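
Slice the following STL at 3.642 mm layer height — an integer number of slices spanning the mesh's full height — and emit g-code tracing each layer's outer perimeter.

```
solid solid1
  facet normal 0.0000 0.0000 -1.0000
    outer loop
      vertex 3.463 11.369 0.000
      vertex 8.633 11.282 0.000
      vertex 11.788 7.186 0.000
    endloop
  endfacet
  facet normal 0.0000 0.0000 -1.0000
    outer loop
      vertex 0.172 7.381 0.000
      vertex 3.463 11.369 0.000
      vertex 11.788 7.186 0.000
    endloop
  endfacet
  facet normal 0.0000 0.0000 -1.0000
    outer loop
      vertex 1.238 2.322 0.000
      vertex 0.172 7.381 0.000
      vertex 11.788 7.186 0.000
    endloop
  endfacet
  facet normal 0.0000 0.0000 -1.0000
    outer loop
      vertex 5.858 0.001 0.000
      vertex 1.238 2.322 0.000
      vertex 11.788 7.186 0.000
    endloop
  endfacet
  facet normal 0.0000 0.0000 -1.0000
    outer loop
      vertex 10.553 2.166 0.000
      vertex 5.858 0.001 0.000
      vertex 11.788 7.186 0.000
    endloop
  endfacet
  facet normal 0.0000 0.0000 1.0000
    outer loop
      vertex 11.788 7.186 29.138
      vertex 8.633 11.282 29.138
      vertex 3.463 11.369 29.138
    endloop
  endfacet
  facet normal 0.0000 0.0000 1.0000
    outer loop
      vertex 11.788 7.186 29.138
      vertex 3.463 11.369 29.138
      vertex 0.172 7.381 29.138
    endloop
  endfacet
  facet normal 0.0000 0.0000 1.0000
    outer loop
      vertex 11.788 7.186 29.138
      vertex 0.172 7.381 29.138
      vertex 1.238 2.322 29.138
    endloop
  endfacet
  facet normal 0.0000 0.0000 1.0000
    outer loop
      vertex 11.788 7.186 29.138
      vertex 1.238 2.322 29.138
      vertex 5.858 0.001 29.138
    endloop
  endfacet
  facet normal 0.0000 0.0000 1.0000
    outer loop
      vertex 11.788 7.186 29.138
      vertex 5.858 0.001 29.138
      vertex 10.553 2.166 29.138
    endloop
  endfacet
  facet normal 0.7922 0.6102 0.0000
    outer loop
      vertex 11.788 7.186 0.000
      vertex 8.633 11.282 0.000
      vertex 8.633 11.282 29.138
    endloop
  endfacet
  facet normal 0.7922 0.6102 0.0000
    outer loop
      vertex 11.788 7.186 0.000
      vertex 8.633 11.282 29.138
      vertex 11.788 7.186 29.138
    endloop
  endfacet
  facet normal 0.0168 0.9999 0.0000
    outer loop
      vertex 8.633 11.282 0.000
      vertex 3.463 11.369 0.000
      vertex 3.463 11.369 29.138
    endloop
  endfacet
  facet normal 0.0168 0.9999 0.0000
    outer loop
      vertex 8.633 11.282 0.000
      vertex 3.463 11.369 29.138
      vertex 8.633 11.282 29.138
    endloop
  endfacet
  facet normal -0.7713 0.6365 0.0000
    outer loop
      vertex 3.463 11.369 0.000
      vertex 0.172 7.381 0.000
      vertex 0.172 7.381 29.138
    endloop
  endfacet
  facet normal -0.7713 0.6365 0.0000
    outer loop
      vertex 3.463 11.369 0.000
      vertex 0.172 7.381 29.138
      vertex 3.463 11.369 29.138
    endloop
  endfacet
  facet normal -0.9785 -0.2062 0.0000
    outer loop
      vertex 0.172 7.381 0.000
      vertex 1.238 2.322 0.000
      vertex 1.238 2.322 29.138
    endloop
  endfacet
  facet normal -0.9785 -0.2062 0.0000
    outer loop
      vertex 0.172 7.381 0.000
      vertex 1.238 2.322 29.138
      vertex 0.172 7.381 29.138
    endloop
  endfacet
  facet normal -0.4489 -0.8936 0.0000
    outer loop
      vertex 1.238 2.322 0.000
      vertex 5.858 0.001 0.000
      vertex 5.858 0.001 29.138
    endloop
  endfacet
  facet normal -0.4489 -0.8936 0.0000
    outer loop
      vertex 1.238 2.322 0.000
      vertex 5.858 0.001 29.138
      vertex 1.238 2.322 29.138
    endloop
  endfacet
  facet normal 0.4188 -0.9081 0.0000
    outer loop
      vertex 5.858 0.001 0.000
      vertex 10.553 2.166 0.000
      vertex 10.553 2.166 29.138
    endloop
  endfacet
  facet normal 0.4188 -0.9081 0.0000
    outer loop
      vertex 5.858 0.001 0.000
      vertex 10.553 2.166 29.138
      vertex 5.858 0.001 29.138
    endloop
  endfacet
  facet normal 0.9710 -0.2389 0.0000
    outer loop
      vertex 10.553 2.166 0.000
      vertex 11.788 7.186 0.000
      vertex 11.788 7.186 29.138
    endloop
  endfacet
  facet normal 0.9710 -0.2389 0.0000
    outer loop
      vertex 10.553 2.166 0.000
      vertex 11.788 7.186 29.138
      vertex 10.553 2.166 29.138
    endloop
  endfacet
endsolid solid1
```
; perimeter-only toolpath
G21 ; units = mm
G90 ; absolute positioning
G28 ; home
; layer 1
G0 Z3.642
G0 X11.788 Y7.186
G1 X8.633 Y11.282
G1 X3.463 Y11.369
G1 X0.172 Y7.381
G1 X1.238 Y2.322
G1 X5.858 Y0.001
G1 X10.553 Y2.166
G1 X11.788 Y7.186
; layer 2
G0 Z7.285
G0 X11.788 Y7.186
G1 X8.633 Y11.282
G1 X3.463 Y11.369
G1 X0.172 Y7.381
G1 X1.238 Y2.322
G1 X5.858 Y0.001
G1 X10.553 Y2.166
G1 X11.788 Y7.186
; layer 3
G0 Z10.927
G0 X11.788 Y7.186
G1 X8.633 Y11.282
G1 X3.463 Y11.369
G1 X0.172 Y7.381
G1 X1.238 Y2.322
G1 X5.858 Y0.001
G1 X10.553 Y2.166
G1 X11.788 Y7.186
; layer 4
G0 Z14.569
G0 X11.788 Y7.186
G1 X8.633 Y11.282
G1 X3.463 Y11.369
G1 X0.172 Y7.381
G1 X1.238 Y2.322
G1 X5.858 Y0.001
G1 X10.553 Y2.166
G1 X11.788 Y7.186
; layer 5
G0 Z18.211
G0 X11.788 Y7.186
G1 X8.633 Y11.282
G1 X3.463 Y11.369
G1 X0.172 Y7.381
G1 X1.238 Y2.322
G1 X5.858 Y0.001
G1 X10.553 Y2.166
G1 X11.788 Y7.186
; layer 6
G0 Z21.854
G0 X11.788 Y7.186
G1 X8.633 Y11.282
G1 X3.463 Y11.369
G1 X0.172 Y7.381
G1 X1.238 Y2.322
G1 X5.858 Y0.001
G1 X10.553 Y2.166
G1 X11.788 Y7.186
; layer 7
G0 Z25.496
G0 X11.788 Y7.186
G1 X8.633 Y11.282
G1 X3.463 Y11.369
G1 X0.172 Y7.381
G1 X1.238 Y2.322
G1 X5.858 Y0.001
G1 X10.553 Y2.166
G1 X11.788 Y7.186
; layer 8
G0 Z29.138
G0 X11.788 Y7.186
G1 X8.633 Y11.282
G1 X3.463 Y11.369
G1 X0.172 Y7.381
G1 X1.238 Y2.322
G1 X5.858 Y0.001
G1 X10.553 Y2.166
G1 X11.788 Y7.186
M2 ; end

The solid is a regular 7-sided prism (a cylinder approximated with 7 flat sides), circumscribed radius ≈ 5.96 mm, height ≈ 29.1 mm. Slicing at Δz = 3.642 mm — 8 equal slices spanning the solid's height, so layer i sits at z = i·h/8 — gives 8 non-empty perimeters. Each is a 7-segment closed polygon; G0 lifts to the layer z and rapids to the start vertex, then G1 traces the edges.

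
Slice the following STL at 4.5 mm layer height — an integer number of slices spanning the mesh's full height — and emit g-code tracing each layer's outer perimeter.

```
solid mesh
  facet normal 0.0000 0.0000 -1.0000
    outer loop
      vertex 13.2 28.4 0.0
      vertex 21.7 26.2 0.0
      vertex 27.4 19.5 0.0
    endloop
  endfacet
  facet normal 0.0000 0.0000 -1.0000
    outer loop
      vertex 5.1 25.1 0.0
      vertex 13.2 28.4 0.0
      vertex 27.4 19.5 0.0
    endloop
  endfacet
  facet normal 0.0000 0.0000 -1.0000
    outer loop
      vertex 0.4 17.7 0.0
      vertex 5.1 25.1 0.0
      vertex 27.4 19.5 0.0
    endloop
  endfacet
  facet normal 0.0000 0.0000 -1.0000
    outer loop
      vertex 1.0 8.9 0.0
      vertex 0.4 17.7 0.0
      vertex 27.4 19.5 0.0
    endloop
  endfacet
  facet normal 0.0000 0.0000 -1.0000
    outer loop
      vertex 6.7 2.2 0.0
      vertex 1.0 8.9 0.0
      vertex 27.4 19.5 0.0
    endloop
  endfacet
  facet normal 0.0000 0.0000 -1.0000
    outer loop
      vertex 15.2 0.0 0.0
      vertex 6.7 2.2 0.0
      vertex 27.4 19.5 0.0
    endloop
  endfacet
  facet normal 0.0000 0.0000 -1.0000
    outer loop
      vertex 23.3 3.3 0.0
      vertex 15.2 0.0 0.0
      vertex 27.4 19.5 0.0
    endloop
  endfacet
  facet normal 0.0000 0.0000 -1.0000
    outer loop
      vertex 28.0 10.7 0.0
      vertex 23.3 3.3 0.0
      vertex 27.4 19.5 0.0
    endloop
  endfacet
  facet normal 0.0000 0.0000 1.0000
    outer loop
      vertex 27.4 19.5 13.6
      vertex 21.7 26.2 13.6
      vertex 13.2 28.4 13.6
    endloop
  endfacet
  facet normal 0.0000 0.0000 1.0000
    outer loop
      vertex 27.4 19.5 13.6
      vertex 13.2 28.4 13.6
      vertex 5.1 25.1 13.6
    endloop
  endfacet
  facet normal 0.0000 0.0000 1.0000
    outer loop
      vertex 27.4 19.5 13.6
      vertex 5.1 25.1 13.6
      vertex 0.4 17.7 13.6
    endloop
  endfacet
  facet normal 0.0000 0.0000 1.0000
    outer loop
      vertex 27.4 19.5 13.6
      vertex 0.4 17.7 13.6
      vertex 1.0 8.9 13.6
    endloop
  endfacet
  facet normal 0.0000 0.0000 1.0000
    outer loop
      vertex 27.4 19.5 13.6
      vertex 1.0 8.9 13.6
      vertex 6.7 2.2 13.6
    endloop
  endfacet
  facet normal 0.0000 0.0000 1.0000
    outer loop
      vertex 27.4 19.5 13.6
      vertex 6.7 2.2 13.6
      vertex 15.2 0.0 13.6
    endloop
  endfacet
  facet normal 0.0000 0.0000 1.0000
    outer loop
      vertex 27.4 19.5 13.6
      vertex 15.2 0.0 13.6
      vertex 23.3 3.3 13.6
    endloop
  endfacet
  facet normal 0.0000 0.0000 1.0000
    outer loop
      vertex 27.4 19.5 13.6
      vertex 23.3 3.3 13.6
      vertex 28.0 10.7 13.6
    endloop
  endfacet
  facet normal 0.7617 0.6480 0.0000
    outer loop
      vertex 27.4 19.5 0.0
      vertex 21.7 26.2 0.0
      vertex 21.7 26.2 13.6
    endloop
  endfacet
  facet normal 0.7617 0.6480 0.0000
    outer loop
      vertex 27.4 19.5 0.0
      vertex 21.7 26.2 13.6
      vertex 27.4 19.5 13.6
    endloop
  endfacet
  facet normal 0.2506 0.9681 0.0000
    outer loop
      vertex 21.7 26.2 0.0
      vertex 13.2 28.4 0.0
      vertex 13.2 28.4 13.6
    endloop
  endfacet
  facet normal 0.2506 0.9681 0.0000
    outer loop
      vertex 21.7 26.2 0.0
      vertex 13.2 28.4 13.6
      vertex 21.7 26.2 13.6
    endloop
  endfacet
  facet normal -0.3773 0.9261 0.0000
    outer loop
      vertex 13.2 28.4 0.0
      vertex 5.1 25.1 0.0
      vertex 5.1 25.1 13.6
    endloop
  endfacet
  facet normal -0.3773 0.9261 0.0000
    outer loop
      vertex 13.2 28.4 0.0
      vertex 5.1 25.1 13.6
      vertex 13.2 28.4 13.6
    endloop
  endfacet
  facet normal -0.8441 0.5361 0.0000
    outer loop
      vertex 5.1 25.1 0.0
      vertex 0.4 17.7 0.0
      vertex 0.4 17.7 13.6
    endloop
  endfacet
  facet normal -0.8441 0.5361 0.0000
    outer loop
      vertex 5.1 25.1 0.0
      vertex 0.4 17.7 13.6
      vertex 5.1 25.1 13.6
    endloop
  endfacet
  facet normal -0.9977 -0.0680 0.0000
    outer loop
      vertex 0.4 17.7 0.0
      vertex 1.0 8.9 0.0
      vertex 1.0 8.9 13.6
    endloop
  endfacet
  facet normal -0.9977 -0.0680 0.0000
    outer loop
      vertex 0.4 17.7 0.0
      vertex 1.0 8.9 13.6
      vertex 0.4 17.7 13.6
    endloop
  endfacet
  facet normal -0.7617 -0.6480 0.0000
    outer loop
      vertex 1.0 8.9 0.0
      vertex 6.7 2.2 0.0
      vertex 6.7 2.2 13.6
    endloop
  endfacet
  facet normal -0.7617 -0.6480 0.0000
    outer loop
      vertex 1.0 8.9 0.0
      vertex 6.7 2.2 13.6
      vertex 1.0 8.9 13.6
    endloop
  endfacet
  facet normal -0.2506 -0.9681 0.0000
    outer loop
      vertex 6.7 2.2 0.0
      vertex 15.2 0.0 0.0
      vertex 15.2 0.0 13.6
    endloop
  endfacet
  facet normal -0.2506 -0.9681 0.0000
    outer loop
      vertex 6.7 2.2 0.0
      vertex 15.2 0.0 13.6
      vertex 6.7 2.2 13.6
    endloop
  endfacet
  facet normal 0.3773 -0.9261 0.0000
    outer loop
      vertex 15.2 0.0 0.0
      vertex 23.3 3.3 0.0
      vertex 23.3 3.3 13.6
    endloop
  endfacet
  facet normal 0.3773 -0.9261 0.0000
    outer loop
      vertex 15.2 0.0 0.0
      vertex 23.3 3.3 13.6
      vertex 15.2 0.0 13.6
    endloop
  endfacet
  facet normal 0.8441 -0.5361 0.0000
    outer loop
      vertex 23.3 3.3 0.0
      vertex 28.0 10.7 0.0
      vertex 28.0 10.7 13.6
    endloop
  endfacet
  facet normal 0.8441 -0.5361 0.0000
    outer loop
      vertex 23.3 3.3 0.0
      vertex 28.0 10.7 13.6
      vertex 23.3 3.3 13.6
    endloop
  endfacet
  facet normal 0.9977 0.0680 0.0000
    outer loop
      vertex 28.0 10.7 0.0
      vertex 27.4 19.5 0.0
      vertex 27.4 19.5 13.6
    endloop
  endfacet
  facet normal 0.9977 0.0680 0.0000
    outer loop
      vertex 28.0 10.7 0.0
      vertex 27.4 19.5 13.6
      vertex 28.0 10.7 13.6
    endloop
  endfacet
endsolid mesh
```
; perimeter-only toolpath
G21 ; units = mm
G90 ; absolute positioning
G28 ; home
; layer 1
G0 Z4.5
G0 X27.4 Y19.5
G1 X21.7 Y26.2
G1 X13.2 Y28.4
G1 X5.1 Y25.1
G1 X0.4 Y17.7
G1 X1.0 Y8.9
G1 X6.7 Y2.2
G1 X15.2 Y0.0
G1 X23.3 Y3.3
G1 X28.0 Y10.7
G1 X27.4 Y19.5
; layer 2
G0 Z9.1
G0 X27.4 Y19.5
G1 X21.7 Y26.2
G1 X13.2 Y28.4
G1 X5.1 Y25.1
G1 X0.4 Y17.7
G1 X1.0 Y8.9
G1 X6.7 Y2.2
G1 X15.2 Y0.0
G1 X23.3 Y3.3
G1 X28.0 Y10.7
G1 X27.4 Y19.5
; layer 3
G0 Z13.6
G0 X27.4 Y19.5
G1 X21.7 Y26.2
G1 X13.2 Y28.4
G1 X5.1 Y25.1
G1 X0.4 Y17.7
G1 X1.0 Y8.9
G1 X6.7 Y2.2
G1 X15.2 Y0.0
G1 X23.3 Y3.3
G1 X28.0 Y10.7
G1 X27.4 Y19.5
M2 ; end

The solid is a regular 10-sided prism (a cylinder approximated with 10 flat sides), circumscribed radius ≈ 14.2 mm, height ≈ 13.6 mm. Slicing at Δz = 4.5 mm — 3 equal slices spanning the solid's height, so layer i sits at z = i·h/3 — gives 3 non-empty perimeters. Each is a 10-segment closed polygon; G0 lifts to the layer z and rapids to the start vertex, then G1 traces the edges.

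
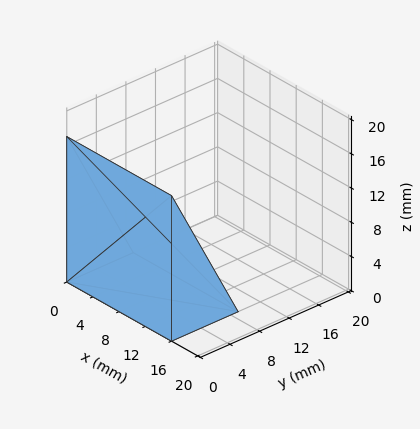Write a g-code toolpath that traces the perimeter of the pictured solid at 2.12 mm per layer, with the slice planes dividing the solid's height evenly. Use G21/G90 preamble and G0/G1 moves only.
Reading the render: the shape is a wedge (ramp): 16 × 9 mm base, rising to 17 mm along the y=0 edge and sloping linearly to z=0 at y=9 (dimensions read to the nearest mm from the axis ticks). For the g-code, the solid's height is divided into equal slices at the stated Δz and each level perimeter traced with G1 moves after a G0 lift.

; perimeter-only toolpath
G21 ; units = mm
G90 ; absolute positioning
G28 ; home
; layer 1
G0 Z2.12
G0 X0.00 Y0.00
G1 X16.00 Y0.00
G1 X16.00 Y7.88
G1 X0.00 Y7.88
G1 X0.00 Y0.00
; layer 2
G0 Z4.25
G0 X0.00 Y0.00
G1 X16.00 Y0.00
G1 X16.00 Y6.75
G1 X0.00 Y6.75
G1 X0.00 Y0.00
; layer 3
G0 Z6.38
G0 X0.00 Y0.00
G1 X16.00 Y0.00
G1 X16.00 Y5.62
G1 X0.00 Y5.62
G1 X0.00 Y0.00
; layer 4
G0 Z8.50
G0 X0.00 Y0.00
G1 X16.00 Y0.00
G1 X16.00 Y4.50
G1 X0.00 Y4.50
G1 X0.00 Y0.00
; layer 5
G0 Z10.62
G0 X0.00 Y0.00
G1 X16.00 Y0.00
G1 X16.00 Y3.38
G1 X0.00 Y3.38
G1 X0.00 Y0.00
; layer 6
G0 Z12.75
G0 X0.00 Y0.00
G1 X16.00 Y0.00
G1 X16.00 Y2.25
G1 X0.00 Y2.25
G1 X0.00 Y0.00
; layer 7
G0 Z14.88
G0 X0.00 Y0.00
G1 X16.00 Y0.00
G1 X16.00 Y1.12
G1 X0.00 Y1.12
G1 X0.00 Y0.00
M2 ; end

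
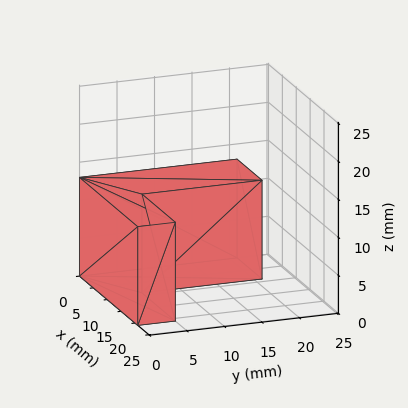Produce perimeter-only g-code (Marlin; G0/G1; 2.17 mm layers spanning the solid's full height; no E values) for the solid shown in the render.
Reading the render: the shape is an L-shaped prism: outer 21 × 21 mm, arm thicknesses ≈ 5 mm (horizontal) and 9 mm (vertical), extruded 13 mm in z (dimensions read to the nearest mm from the axis ticks). For the g-code, the solid's height is divided into equal slices at the stated Δz and each level perimeter traced with G1 moves after a G0 lift.

; perimeter-only toolpath
G21 ; units = mm
G90 ; absolute positioning
G28 ; home
; layer 1
G0 Z2.17
G0 X0.00 Y0.00
G1 X21.00 Y0.00
G1 X21.00 Y5.00
G1 X9.00 Y5.00
G1 X9.00 Y21.00
G1 X0.00 Y21.00
G1 X0.00 Y0.00
; layer 2
G0 Z4.33
G0 X0.00 Y0.00
G1 X21.00 Y0.00
G1 X21.00 Y5.00
G1 X9.00 Y5.00
G1 X9.00 Y21.00
G1 X0.00 Y21.00
G1 X0.00 Y0.00
; layer 3
G0 Z6.50
G0 X0.00 Y0.00
G1 X21.00 Y0.00
G1 X21.00 Y5.00
G1 X9.00 Y5.00
G1 X9.00 Y21.00
G1 X0.00 Y21.00
G1 X0.00 Y0.00
; layer 4
G0 Z8.67
G0 X0.00 Y0.00
G1 X21.00 Y0.00
G1 X21.00 Y5.00
G1 X9.00 Y5.00
G1 X9.00 Y21.00
G1 X0.00 Y21.00
G1 X0.00 Y0.00
; layer 5
G0 Z10.83
G0 X0.00 Y0.00
G1 X21.00 Y0.00
G1 X21.00 Y5.00
G1 X9.00 Y5.00
G1 X9.00 Y21.00
G1 X0.00 Y21.00
G1 X0.00 Y0.00
; layer 6
G0 Z13.00
G0 X0.00 Y0.00
G1 X21.00 Y0.00
G1 X21.00 Y5.00
G1 X9.00 Y5.00
G1 X9.00 Y21.00
G1 X0.00 Y21.00
G1 X0.00 Y0.00
M2 ; end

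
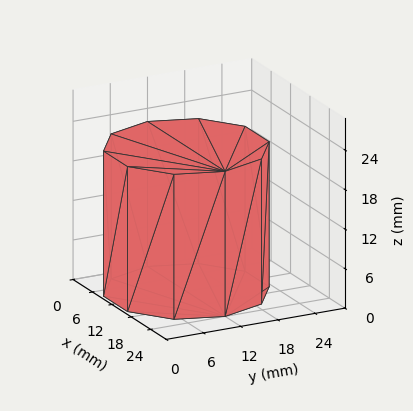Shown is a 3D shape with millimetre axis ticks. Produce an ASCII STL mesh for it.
Reading the render: the shape is a regular 10-sided prism (a cylinder approximated with 10 flat sides), circumscribed radius ≈ 12 mm, height ≈ 22 mm (dimensions read to the nearest mm from the axis ticks). For the STL, each face is triangulated and given an outward normal.

solid part
  facet normal 0.0000 0.0000 -1.0000
    outer loop
      vertex 15.708 23.413 0.000
      vertex 21.708 19.053 0.000
      vertex 24.000 12.000 0.000
    endloop
  endfacet
  facet normal 0.0000 0.0000 -1.0000
    outer loop
      vertex 8.292 23.413 0.000
      vertex 15.708 23.413 0.000
      vertex 24.000 12.000 0.000
    endloop
  endfacet
  facet normal 0.0000 0.0000 -1.0000
    outer loop
      vertex 2.292 19.053 0.000
      vertex 8.292 23.413 0.000
      vertex 24.000 12.000 0.000
    endloop
  endfacet
  facet normal 0.0000 0.0000 -1.0000
    outer loop
      vertex 0.000 12.000 0.000
      vertex 2.292 19.053 0.000
      vertex 24.000 12.000 0.000
    endloop
  endfacet
  facet normal 0.0000 0.0000 -1.0000
    outer loop
      vertex 2.292 4.947 0.000
      vertex 0.000 12.000 0.000
      vertex 24.000 12.000 0.000
    endloop
  endfacet
  facet normal 0.0000 0.0000 -1.0000
    outer loop
      vertex 8.292 0.587 0.000
      vertex 2.292 4.947 0.000
      vertex 24.000 12.000 0.000
    endloop
  endfacet
  facet normal 0.0000 0.0000 -1.0000
    outer loop
      vertex 15.708 0.587 0.000
      vertex 8.292 0.587 0.000
      vertex 24.000 12.000 0.000
    endloop
  endfacet
  facet normal 0.0000 0.0000 -1.0000
    outer loop
      vertex 21.708 4.947 0.000
      vertex 15.708 0.587 0.000
      vertex 24.000 12.000 0.000
    endloop
  endfacet
  facet normal 0.0000 0.0000 1.0000
    outer loop
      vertex 24.000 12.000 22.000
      vertex 21.708 19.053 22.000
      vertex 15.708 23.413 22.000
    endloop
  endfacet
  facet normal 0.0000 0.0000 1.0000
    outer loop
      vertex 24.000 12.000 22.000
      vertex 15.708 23.413 22.000
      vertex 8.292 23.413 22.000
    endloop
  endfacet
  facet normal 0.0000 0.0000 1.0000
    outer loop
      vertex 24.000 12.000 22.000
      vertex 8.292 23.413 22.000
      vertex 2.292 19.053 22.000
    endloop
  endfacet
  facet normal 0.0000 0.0000 1.0000
    outer loop
      vertex 24.000 12.000 22.000
      vertex 2.292 19.053 22.000
      vertex 0.000 12.000 22.000
    endloop
  endfacet
  facet normal 0.0000 0.0000 1.0000
    outer loop
      vertex 24.000 12.000 22.000
      vertex 0.000 12.000 22.000
      vertex 2.292 4.947 22.000
    endloop
  endfacet
  facet normal 0.0000 0.0000 1.0000
    outer loop
      vertex 24.000 12.000 22.000
      vertex 2.292 4.947 22.000
      vertex 8.292 0.587 22.000
    endloop
  endfacet
  facet normal 0.0000 0.0000 1.0000
    outer loop
      vertex 24.000 12.000 22.000
      vertex 8.292 0.587 22.000
      vertex 15.708 0.587 22.000
    endloop
  endfacet
  facet normal 0.0000 0.0000 1.0000
    outer loop
      vertex 24.000 12.000 22.000
      vertex 15.708 0.587 22.000
      vertex 21.708 4.947 22.000
    endloop
  endfacet
  facet normal 0.9510 0.3091 0.0000
    outer loop
      vertex 24.000 12.000 0.000
      vertex 21.708 19.053 0.000
      vertex 21.708 19.053 22.000
    endloop
  endfacet
  facet normal 0.9510 0.3091 0.0000
    outer loop
      vertex 24.000 12.000 0.000
      vertex 21.708 19.053 22.000
      vertex 24.000 12.000 22.000
    endloop
  endfacet
  facet normal 0.5879 0.8090 0.0000
    outer loop
      vertex 21.708 19.053 0.000
      vertex 15.708 23.413 0.000
      vertex 15.708 23.413 22.000
    endloop
  endfacet
  facet normal 0.5879 0.8090 0.0000
    outer loop
      vertex 21.708 19.053 0.000
      vertex 15.708 23.413 22.000
      vertex 21.708 19.053 22.000
    endloop
  endfacet
  facet normal 0.0000 1.0000 0.0000
    outer loop
      vertex 15.708 23.413 0.000
      vertex 8.292 23.413 0.000
      vertex 8.292 23.413 22.000
    endloop
  endfacet
  facet normal 0.0000 1.0000 0.0000
    outer loop
      vertex 15.708 23.413 0.000
      vertex 8.292 23.413 22.000
      vertex 15.708 23.413 22.000
    endloop
  endfacet
  facet normal -0.5879 0.8090 0.0000
    outer loop
      vertex 8.292 23.413 0.000
      vertex 2.292 19.053 0.000
      vertex 2.292 19.053 22.000
    endloop
  endfacet
  facet normal -0.5879 0.8090 0.0000
    outer loop
      vertex 8.292 23.413 0.000
      vertex 2.292 19.053 22.000
      vertex 8.292 23.413 22.000
    endloop
  endfacet
  facet normal -0.9510 0.3091 0.0000
    outer loop
      vertex 2.292 19.053 0.000
      vertex 0.000 12.000 0.000
      vertex 0.000 12.000 22.000
    endloop
  endfacet
  facet normal -0.9510 0.3091 0.0000
    outer loop
      vertex 2.292 19.053 0.000
      vertex 0.000 12.000 22.000
      vertex 2.292 19.053 22.000
    endloop
  endfacet
  facet normal -0.9510 -0.3091 0.0000
    outer loop
      vertex 0.000 12.000 0.000
      vertex 2.292 4.947 0.000
      vertex 2.292 4.947 22.000
    endloop
  endfacet
  facet normal -0.9510 -0.3091 0.0000
    outer loop
      vertex 0.000 12.000 0.000
      vertex 2.292 4.947 22.000
      vertex 0.000 12.000 22.000
    endloop
  endfacet
  facet normal -0.5879 -0.8090 0.0000
    outer loop
      vertex 2.292 4.947 0.000
      vertex 8.292 0.587 0.000
      vertex 8.292 0.587 22.000
    endloop
  endfacet
  facet normal -0.5879 -0.8090 0.0000
    outer loop
      vertex 2.292 4.947 0.000
      vertex 8.292 0.587 22.000
      vertex 2.292 4.947 22.000
    endloop
  endfacet
  facet normal 0.0000 -1.0000 0.0000
    outer loop
      vertex 8.292 0.587 0.000
      vertex 15.708 0.587 0.000
      vertex 15.708 0.587 22.000
    endloop
  endfacet
  facet normal 0.0000 -1.0000 0.0000
    outer loop
      vertex 8.292 0.587 0.000
      vertex 15.708 0.587 22.000
      vertex 8.292 0.587 22.000
    endloop
  endfacet
  facet normal 0.5879 -0.8090 0.0000
    outer loop
      vertex 15.708 0.587 0.000
      vertex 21.708 4.947 0.000
      vertex 21.708 4.947 22.000
    endloop
  endfacet
  facet normal 0.5879 -0.8090 0.0000
    outer loop
      vertex 15.708 0.587 0.000
      vertex 21.708 4.947 22.000
      vertex 15.708 0.587 22.000
    endloop
  endfacet
  facet normal 0.9510 -0.3091 0.0000
    outer loop
      vertex 21.708 4.947 0.000
      vertex 24.000 12.000 0.000
      vertex 24.000 12.000 22.000
    endloop
  endfacet
  facet normal 0.9510 -0.3091 0.0000
    outer loop
      vertex 21.708 4.947 0.000
      vertex 24.000 12.000 22.000
      vertex 21.708 4.947 22.000
    endloop
  endfacet
endsolid part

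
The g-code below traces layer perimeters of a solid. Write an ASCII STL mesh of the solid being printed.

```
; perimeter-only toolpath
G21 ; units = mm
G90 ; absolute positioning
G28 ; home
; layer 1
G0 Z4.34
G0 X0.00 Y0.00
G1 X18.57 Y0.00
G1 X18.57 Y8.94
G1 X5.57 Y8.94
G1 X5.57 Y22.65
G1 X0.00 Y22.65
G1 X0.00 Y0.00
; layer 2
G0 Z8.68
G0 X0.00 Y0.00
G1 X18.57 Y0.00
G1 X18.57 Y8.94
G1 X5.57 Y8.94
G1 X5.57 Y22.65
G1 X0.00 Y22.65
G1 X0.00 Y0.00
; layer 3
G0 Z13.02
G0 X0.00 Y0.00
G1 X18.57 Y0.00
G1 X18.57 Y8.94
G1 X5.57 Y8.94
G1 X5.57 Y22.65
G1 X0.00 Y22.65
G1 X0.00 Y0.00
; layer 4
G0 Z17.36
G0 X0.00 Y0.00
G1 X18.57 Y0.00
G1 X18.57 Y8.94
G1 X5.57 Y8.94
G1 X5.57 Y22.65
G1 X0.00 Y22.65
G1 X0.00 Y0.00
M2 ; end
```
solid part
  facet normal 0.0000 0.0000 -1.0000
    outer loop
      vertex 18.57 8.94 0.00
      vertex 18.57 0.00 0.00
      vertex 0.00 0.00 0.00
    endloop
  endfacet
  facet normal 0.0000 0.0000 -1.0000
    outer loop
      vertex 5.57 8.94 0.00
      vertex 18.57 8.94 0.00
      vertex 0.00 0.00 0.00
    endloop
  endfacet
  facet normal 0.0000 0.0000 -1.0000
    outer loop
      vertex 5.57 22.65 0.00
      vertex 5.57 8.94 0.00
      vertex 0.00 0.00 0.00
    endloop
  endfacet
  facet normal 0.0000 0.0000 -1.0000
    outer loop
      vertex 0.00 22.65 0.00
      vertex 5.57 22.65 0.00
      vertex 0.00 0.00 0.00
    endloop
  endfacet
  facet normal 0.0000 0.0000 1.0000
    outer loop
      vertex 0.00 0.00 17.36
      vertex 18.57 0.00 17.36
      vertex 18.57 8.94 17.36
    endloop
  endfacet
  facet normal 0.0000 0.0000 1.0000
    outer loop
      vertex 0.00 0.00 17.36
      vertex 18.57 8.94 17.36
      vertex 5.57 8.94 17.36
    endloop
  endfacet
  facet normal 0.0000 0.0000 1.0000
    outer loop
      vertex 0.00 0.00 17.36
      vertex 5.57 8.94 17.36
      vertex 5.57 22.65 17.36
    endloop
  endfacet
  facet normal 0.0000 0.0000 1.0000
    outer loop
      vertex 0.00 0.00 17.36
      vertex 5.57 22.65 17.36
      vertex 0.00 22.65 17.36
    endloop
  endfacet
  facet normal 0.0000 -1.0000 0.0000
    outer loop
      vertex 0.00 0.00 0.00
      vertex 18.57 0.00 0.00
      vertex 18.57 0.00 17.36
    endloop
  endfacet
  facet normal 0.0000 -1.0000 0.0000
    outer loop
      vertex 0.00 0.00 0.00
      vertex 18.57 0.00 17.36
      vertex 0.00 0.00 17.36
    endloop
  endfacet
  facet normal 1.0000 0.0000 0.0000
    outer loop
      vertex 18.57 0.00 0.00
      vertex 18.57 8.94 0.00
      vertex 18.57 8.94 17.36
    endloop
  endfacet
  facet normal 1.0000 0.0000 0.0000
    outer loop
      vertex 18.57 0.00 0.00
      vertex 18.57 8.94 17.36
      vertex 18.57 0.00 17.36
    endloop
  endfacet
  facet normal 0.0000 1.0000 0.0000
    outer loop
      vertex 18.57 8.94 0.00
      vertex 5.57 8.94 0.00
      vertex 5.57 8.94 17.36
    endloop
  endfacet
  facet normal 0.0000 1.0000 0.0000
    outer loop
      vertex 18.57 8.94 0.00
      vertex 5.57 8.94 17.36
      vertex 18.57 8.94 17.36
    endloop
  endfacet
  facet normal 1.0000 0.0000 0.0000
    outer loop
      vertex 5.57 8.94 0.00
      vertex 5.57 22.65 0.00
      vertex 5.57 22.65 17.36
    endloop
  endfacet
  facet normal 1.0000 0.0000 0.0000
    outer loop
      vertex 5.57 8.94 0.00
      vertex 5.57 22.65 17.36
      vertex 5.57 8.94 17.36
    endloop
  endfacet
  facet normal 0.0000 1.0000 0.0000
    outer loop
      vertex 5.57 22.65 0.00
      vertex 0.00 22.65 0.00
      vertex 0.00 22.65 17.36
    endloop
  endfacet
  facet normal 0.0000 1.0000 0.0000
    outer loop
      vertex 5.57 22.65 0.00
      vertex 0.00 22.65 17.36
      vertex 5.57 22.65 17.36
    endloop
  endfacet
  facet normal -1.0000 0.0000 0.0000
    outer loop
      vertex 0.00 22.65 0.00
      vertex 0.00 0.00 0.00
      vertex 0.00 0.00 17.36
    endloop
  endfacet
  facet normal -1.0000 0.0000 0.0000
    outer loop
      vertex 0.00 22.65 0.00
      vertex 0.00 0.00 17.36
      vertex 0.00 22.65 17.36
    endloop
  endfacet
endsolid part

The G0 Z moves step by Δz≈4.34 mm. Every layer's G1 loop is the same polygon, so the solid is a straight extrusion of it from z=0 to z≈17.4. Closing with flat bottom and top caps and triangulating gives 20 facets — an L-shaped prism: outer 18.6 × 22.6 mm, arm thicknesses ≈ 8.94 mm (horizontal) and 5.57 mm (vertical), extruded 17.4 mm in z.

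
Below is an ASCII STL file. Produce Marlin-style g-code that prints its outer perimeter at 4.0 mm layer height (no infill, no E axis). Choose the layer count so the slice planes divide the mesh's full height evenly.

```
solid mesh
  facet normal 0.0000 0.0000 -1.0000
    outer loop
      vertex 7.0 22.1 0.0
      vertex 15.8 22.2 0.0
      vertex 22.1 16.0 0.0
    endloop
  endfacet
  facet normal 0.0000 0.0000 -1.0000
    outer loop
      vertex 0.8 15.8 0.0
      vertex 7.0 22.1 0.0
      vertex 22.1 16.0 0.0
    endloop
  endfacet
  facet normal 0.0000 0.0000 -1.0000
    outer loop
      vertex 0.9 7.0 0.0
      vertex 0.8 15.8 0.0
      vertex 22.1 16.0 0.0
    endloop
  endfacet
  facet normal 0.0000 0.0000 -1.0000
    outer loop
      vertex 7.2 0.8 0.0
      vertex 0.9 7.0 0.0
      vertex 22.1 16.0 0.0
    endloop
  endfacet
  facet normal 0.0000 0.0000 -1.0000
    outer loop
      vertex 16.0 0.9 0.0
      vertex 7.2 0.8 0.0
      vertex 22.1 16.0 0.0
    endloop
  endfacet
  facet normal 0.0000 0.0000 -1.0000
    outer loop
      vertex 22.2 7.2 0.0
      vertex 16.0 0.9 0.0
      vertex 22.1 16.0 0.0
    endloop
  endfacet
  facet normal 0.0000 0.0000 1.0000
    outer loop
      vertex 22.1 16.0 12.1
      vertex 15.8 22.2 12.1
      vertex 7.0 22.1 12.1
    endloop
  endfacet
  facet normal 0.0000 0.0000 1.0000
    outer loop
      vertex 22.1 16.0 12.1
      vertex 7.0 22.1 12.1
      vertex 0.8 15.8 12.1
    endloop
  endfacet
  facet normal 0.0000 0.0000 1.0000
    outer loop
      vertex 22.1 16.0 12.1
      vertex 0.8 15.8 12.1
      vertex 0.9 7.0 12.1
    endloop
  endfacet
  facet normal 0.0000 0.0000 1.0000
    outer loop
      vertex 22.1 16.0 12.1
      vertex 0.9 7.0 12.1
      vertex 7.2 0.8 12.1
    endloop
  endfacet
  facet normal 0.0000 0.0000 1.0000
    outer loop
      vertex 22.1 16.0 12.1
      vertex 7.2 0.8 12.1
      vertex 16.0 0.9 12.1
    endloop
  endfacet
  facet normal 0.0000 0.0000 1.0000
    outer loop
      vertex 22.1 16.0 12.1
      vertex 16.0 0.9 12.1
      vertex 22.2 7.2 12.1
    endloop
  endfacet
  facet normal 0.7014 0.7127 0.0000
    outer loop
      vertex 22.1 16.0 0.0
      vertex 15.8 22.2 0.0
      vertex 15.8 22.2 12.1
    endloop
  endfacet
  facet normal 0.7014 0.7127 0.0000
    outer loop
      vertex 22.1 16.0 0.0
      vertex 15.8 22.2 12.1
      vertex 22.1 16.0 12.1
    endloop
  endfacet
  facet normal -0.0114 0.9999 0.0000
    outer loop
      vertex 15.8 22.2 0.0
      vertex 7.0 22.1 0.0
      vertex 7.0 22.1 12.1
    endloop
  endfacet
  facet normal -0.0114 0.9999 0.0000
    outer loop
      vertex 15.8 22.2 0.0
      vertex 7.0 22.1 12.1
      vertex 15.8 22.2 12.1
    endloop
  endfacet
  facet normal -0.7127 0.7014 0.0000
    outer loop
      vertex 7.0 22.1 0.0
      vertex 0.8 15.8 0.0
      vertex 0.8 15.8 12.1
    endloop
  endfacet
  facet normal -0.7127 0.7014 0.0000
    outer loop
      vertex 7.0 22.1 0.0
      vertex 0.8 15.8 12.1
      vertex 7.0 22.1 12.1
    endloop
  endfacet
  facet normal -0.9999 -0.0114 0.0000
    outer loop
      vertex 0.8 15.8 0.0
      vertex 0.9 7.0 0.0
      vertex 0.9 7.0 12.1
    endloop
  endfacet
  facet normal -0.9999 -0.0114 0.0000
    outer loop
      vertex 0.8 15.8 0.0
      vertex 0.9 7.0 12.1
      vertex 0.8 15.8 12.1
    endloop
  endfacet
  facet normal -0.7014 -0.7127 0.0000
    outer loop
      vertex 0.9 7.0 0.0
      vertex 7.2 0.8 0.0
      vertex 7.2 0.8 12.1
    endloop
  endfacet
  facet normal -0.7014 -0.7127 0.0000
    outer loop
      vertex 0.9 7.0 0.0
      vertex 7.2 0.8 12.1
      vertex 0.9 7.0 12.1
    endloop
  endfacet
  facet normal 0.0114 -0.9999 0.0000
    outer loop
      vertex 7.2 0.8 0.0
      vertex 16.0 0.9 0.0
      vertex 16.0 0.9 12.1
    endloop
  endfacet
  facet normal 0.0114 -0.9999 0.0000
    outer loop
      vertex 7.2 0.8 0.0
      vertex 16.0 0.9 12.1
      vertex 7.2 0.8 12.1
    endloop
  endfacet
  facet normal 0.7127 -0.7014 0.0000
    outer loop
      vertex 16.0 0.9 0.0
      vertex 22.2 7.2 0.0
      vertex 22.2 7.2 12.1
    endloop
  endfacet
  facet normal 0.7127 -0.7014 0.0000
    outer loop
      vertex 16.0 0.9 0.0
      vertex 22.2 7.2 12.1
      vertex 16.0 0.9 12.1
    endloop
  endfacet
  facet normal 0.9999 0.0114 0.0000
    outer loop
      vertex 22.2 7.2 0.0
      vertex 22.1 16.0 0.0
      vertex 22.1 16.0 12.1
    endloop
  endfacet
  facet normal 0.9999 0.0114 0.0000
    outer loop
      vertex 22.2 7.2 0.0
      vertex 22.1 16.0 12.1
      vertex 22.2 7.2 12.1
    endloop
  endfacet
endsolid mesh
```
; perimeter-only toolpath
G21 ; units = mm
G90 ; absolute positioning
G28 ; home
; layer 1
G0 Z4.0
G0 X22.1 Y16.0
G1 X15.8 Y22.2
G1 X7.0 Y22.1
G1 X0.8 Y15.8
G1 X0.9 Y7.0
G1 X7.2 Y0.8
G1 X16.0 Y0.9
G1 X22.2 Y7.2
G1 X22.1 Y16.0
; layer 2
G0 Z8.1
G0 X22.1 Y16.0
G1 X15.8 Y22.2
G1 X7.0 Y22.1
G1 X0.8 Y15.8
G1 X0.9 Y7.0
G1 X7.2 Y0.8
G1 X16.0 Y0.9
G1 X22.2 Y7.2
G1 X22.1 Y16.0
; layer 3
G0 Z12.1
G0 X22.1 Y16.0
G1 X15.8 Y22.2
G1 X7.0 Y22.1
G1 X0.8 Y15.8
G1 X0.9 Y7.0
G1 X7.2 Y0.8
G1 X16.0 Y0.9
G1 X22.2 Y7.2
G1 X22.1 Y16.0
M2 ; end

The solid is a regular 8-sided prism (a cylinder approximated with 8 flat sides), circumscribed radius ≈ 11.5 mm, height ≈ 12.1 mm. Slicing at Δz = 4.0 mm — 3 equal slices spanning the solid's height, so layer i sits at z = i·h/3 — gives 3 non-empty perimeters. Each is a 8-segment closed polygon; G0 lifts to the layer z and rapids to the start vertex, then G1 traces the edges.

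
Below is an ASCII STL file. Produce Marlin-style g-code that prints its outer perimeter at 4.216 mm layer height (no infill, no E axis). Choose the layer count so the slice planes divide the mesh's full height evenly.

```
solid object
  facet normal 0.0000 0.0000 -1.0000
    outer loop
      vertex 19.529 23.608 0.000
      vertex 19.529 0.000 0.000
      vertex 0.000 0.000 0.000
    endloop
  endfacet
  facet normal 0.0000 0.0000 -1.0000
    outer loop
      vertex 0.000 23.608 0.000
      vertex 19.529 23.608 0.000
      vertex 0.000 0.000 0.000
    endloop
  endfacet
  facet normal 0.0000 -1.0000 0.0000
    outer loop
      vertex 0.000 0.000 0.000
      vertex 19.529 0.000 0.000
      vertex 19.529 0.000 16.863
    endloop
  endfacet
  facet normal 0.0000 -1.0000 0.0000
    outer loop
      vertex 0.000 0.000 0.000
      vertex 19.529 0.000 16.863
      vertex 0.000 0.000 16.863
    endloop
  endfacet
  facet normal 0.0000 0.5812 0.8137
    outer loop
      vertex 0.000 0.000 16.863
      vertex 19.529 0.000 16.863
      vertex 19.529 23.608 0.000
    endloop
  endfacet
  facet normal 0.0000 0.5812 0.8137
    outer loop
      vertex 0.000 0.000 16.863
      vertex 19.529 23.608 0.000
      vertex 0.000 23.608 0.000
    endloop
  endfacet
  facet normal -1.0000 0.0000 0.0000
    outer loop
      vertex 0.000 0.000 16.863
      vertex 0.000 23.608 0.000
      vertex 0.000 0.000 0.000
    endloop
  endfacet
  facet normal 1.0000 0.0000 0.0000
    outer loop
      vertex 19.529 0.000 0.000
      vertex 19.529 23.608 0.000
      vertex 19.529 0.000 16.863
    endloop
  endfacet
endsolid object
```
; perimeter-only toolpath
G21 ; units = mm
G90 ; absolute positioning
G28 ; home
; layer 1
G0 Z4.216
G0 X0.000 Y0.000
G1 X19.529 Y0.000
G1 X19.529 Y17.706
G1 X0.000 Y17.706
G1 X0.000 Y0.000
; layer 2
G0 Z8.431
G0 X0.000 Y0.000
G1 X19.529 Y0.000
G1 X19.529 Y11.804
G1 X0.000 Y11.804
G1 X0.000 Y0.000
; layer 3
G0 Z12.647
G0 X0.000 Y0.000
G1 X19.529 Y0.000
G1 X19.529 Y5.902
G1 X0.000 Y5.902
G1 X0.000 Y0.000
M2 ; end

The solid is a wedge (ramp): 19.5 × 23.6 mm base, rising to 16.9 mm along the y=0 edge and sloping linearly to z=0 at y=23.6. Slicing at Δz = 4.216 mm — 4 equal slices spanning the solid's height, so layer i sits at z = i·h/4 — gives 3 non-empty perimeters. Each is a 4-segment closed polygon; G0 lifts to the layer z and rapids to the start vertex, then G1 traces the edges. The cross-section shrinks linearly with z (the slice at the apex is degenerate and omitted).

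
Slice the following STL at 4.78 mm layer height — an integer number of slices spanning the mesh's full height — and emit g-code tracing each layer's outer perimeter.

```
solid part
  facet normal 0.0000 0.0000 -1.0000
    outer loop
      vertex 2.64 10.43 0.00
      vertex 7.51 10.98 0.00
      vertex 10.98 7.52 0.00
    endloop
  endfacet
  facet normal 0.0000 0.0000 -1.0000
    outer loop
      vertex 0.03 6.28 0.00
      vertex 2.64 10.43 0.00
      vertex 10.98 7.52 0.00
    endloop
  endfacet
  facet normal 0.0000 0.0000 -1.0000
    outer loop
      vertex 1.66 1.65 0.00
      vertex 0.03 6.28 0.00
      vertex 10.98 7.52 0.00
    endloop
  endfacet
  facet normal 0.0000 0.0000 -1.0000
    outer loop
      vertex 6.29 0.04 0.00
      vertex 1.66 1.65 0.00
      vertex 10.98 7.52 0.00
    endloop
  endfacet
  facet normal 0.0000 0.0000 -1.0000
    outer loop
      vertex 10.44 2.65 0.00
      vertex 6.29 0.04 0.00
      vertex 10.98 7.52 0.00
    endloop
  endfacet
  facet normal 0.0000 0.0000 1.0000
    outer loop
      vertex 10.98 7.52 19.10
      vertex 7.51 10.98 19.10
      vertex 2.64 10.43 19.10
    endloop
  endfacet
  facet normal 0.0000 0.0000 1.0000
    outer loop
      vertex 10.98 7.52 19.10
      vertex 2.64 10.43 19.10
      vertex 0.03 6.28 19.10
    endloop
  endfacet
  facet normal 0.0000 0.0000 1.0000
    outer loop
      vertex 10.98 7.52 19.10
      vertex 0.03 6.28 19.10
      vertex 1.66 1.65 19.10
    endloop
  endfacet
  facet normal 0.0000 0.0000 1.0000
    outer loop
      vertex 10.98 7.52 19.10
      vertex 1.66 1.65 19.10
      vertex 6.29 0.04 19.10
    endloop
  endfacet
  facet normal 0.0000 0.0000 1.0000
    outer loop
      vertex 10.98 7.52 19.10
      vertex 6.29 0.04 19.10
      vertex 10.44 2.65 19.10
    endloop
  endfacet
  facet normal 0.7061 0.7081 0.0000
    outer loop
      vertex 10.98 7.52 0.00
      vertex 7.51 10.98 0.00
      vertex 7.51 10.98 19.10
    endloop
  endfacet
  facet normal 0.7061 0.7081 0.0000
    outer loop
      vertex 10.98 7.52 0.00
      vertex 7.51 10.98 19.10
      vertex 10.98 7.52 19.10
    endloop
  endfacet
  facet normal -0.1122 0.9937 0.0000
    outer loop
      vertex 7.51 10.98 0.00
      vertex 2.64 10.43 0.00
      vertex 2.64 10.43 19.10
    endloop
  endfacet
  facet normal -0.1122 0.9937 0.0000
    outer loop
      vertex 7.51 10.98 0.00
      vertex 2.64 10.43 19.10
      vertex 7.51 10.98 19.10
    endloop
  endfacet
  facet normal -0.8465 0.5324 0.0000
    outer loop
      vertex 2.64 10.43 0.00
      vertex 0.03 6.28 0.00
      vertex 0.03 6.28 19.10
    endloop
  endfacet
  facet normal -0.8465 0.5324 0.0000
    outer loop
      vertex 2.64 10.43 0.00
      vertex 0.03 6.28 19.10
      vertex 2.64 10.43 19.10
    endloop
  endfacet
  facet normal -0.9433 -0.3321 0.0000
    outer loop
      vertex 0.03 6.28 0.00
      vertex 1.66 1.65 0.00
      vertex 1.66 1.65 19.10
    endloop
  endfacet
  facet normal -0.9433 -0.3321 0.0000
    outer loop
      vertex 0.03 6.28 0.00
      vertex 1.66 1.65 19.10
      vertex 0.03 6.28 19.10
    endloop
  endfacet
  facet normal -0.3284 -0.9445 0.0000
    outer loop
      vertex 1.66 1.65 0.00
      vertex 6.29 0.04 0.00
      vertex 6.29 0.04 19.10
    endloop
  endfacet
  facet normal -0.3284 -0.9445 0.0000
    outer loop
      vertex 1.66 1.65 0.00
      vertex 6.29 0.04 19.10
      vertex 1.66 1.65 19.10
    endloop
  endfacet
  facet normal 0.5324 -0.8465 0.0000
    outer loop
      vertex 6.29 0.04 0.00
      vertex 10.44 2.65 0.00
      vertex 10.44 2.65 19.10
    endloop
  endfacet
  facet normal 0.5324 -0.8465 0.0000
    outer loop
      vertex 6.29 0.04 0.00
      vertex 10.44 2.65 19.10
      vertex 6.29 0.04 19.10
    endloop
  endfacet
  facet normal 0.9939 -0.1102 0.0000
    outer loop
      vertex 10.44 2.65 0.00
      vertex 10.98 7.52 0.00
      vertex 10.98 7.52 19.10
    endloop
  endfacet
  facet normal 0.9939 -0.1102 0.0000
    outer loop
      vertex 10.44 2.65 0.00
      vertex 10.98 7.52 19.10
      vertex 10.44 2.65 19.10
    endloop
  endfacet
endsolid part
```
; perimeter-only toolpath
G21 ; units = mm
G90 ; absolute positioning
G28 ; home
; layer 1
G0 Z4.78
G0 X10.98 Y7.52
G1 X7.51 Y10.98
G1 X2.64 Y10.43
G1 X0.03 Y6.28
G1 X1.66 Y1.65
G1 X6.29 Y0.04
G1 X10.44 Y2.65
G1 X10.98 Y7.52
; layer 2
G0 Z9.55
G0 X10.98 Y7.52
G1 X7.51 Y10.98
G1 X2.64 Y10.43
G1 X0.03 Y6.28
G1 X1.66 Y1.65
G1 X6.29 Y0.04
G1 X10.44 Y2.65
G1 X10.98 Y7.52
; layer 3
G0 Z14.33
G0 X10.98 Y7.52
G1 X7.51 Y10.98
G1 X2.64 Y10.43
G1 X0.03 Y6.28
G1 X1.66 Y1.65
G1 X6.29 Y0.04
G1 X10.44 Y2.65
G1 X10.98 Y7.52
; layer 4
G0 Z19.10
G0 X10.98 Y7.52
G1 X7.51 Y10.98
G1 X2.64 Y10.43
G1 X0.03 Y6.28
G1 X1.66 Y1.65
G1 X6.29 Y0.04
G1 X10.44 Y2.65
G1 X10.98 Y7.52
M2 ; end

The solid is a regular 7-sided prism (a cylinder approximated with 7 flat sides), circumscribed radius ≈ 5.65 mm, height ≈ 19.1 mm. Slicing at Δz = 4.78 mm — 4 equal slices spanning the solid's height, so layer i sits at z = i·h/4 — gives 4 non-empty perimeters. Each is a 7-segment closed polygon; G0 lifts to the layer z and rapids to the start vertex, then G1 traces the edges.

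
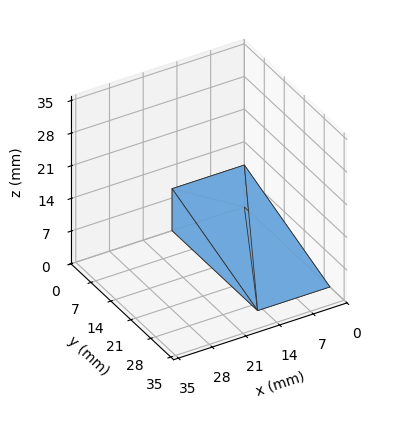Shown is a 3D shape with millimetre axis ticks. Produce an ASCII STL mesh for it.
Reading the render: the shape is a wedge (ramp): 15 × 30 mm base, rising to 9 mm along the y=0 edge and sloping linearly to z=0 at y=30 (dimensions read to the nearest mm from the axis ticks). For the STL, each face is triangulated and given an outward normal.

solid part
  facet normal 0.0000 0.0000 -1.0000
    outer loop
      vertex 15.000 30.000 0.000
      vertex 15.000 0.000 0.000
      vertex 0.000 0.000 0.000
    endloop
  endfacet
  facet normal 0.0000 0.0000 -1.0000
    outer loop
      vertex 0.000 30.000 0.000
      vertex 15.000 30.000 0.000
      vertex 0.000 0.000 0.000
    endloop
  endfacet
  facet normal 0.0000 -1.0000 0.0000
    outer loop
      vertex 0.000 0.000 0.000
      vertex 15.000 0.000 0.000
      vertex 15.000 0.000 9.000
    endloop
  endfacet
  facet normal 0.0000 -1.0000 0.0000
    outer loop
      vertex 0.000 0.000 0.000
      vertex 15.000 0.000 9.000
      vertex 0.000 0.000 9.000
    endloop
  endfacet
  facet normal 0.0000 0.2873 0.9578
    outer loop
      vertex 0.000 0.000 9.000
      vertex 15.000 0.000 9.000
      vertex 15.000 30.000 0.000
    endloop
  endfacet
  facet normal 0.0000 0.2873 0.9578
    outer loop
      vertex 0.000 0.000 9.000
      vertex 15.000 30.000 0.000
      vertex 0.000 30.000 0.000
    endloop
  endfacet
  facet normal -1.0000 0.0000 0.0000
    outer loop
      vertex 0.000 0.000 9.000
      vertex 0.000 30.000 0.000
      vertex 0.000 0.000 0.000
    endloop
  endfacet
  facet normal 1.0000 0.0000 0.0000
    outer loop
      vertex 15.000 0.000 0.000
      vertex 15.000 30.000 0.000
      vertex 15.000 0.000 9.000
    endloop
  endfacet
endsolid part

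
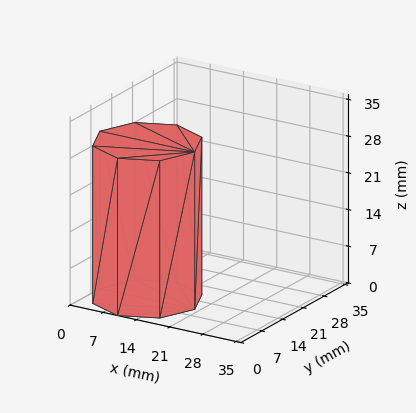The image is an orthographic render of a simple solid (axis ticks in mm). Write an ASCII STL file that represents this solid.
Reading the render: the shape is a regular 8-sided prism (a cylinder approximated with 8 flat sides), circumscribed radius ≈ 10 mm, height ≈ 30 mm (dimensions read to the nearest mm from the axis ticks). For the STL, each face is triangulated and given an outward normal.

solid part
  facet normal 0.0000 0.0000 -1.0000
    outer loop
      vertex 10.000 20.000 0.000
      vertex 17.071 17.071 0.000
      vertex 20.000 10.000 0.000
    endloop
  endfacet
  facet normal 0.0000 0.0000 -1.0000
    outer loop
      vertex 2.929 17.071 0.000
      vertex 10.000 20.000 0.000
      vertex 20.000 10.000 0.000
    endloop
  endfacet
  facet normal 0.0000 0.0000 -1.0000
    outer loop
      vertex 0.000 10.000 0.000
      vertex 2.929 17.071 0.000
      vertex 20.000 10.000 0.000
    endloop
  endfacet
  facet normal 0.0000 0.0000 -1.0000
    outer loop
      vertex 2.929 2.929 0.000
      vertex 0.000 10.000 0.000
      vertex 20.000 10.000 0.000
    endloop
  endfacet
  facet normal 0.0000 0.0000 -1.0000
    outer loop
      vertex 10.000 0.000 0.000
      vertex 2.929 2.929 0.000
      vertex 20.000 10.000 0.000
    endloop
  endfacet
  facet normal 0.0000 0.0000 -1.0000
    outer loop
      vertex 17.071 2.929 0.000
      vertex 10.000 0.000 0.000
      vertex 20.000 10.000 0.000
    endloop
  endfacet
  facet normal 0.0000 0.0000 1.0000
    outer loop
      vertex 20.000 10.000 30.000
      vertex 17.071 17.071 30.000
      vertex 10.000 20.000 30.000
    endloop
  endfacet
  facet normal 0.0000 0.0000 1.0000
    outer loop
      vertex 20.000 10.000 30.000
      vertex 10.000 20.000 30.000
      vertex 2.929 17.071 30.000
    endloop
  endfacet
  facet normal 0.0000 0.0000 1.0000
    outer loop
      vertex 20.000 10.000 30.000
      vertex 2.929 17.071 30.000
      vertex 0.000 10.000 30.000
    endloop
  endfacet
  facet normal 0.0000 0.0000 1.0000
    outer loop
      vertex 20.000 10.000 30.000
      vertex 0.000 10.000 30.000
      vertex 2.929 2.929 30.000
    endloop
  endfacet
  facet normal 0.0000 0.0000 1.0000
    outer loop
      vertex 20.000 10.000 30.000
      vertex 2.929 2.929 30.000
      vertex 10.000 0.000 30.000
    endloop
  endfacet
  facet normal 0.0000 0.0000 1.0000
    outer loop
      vertex 20.000 10.000 30.000
      vertex 10.000 0.000 30.000
      vertex 17.071 2.929 30.000
    endloop
  endfacet
  facet normal 0.9239 0.3827 0.0000
    outer loop
      vertex 20.000 10.000 0.000
      vertex 17.071 17.071 0.000
      vertex 17.071 17.071 30.000
    endloop
  endfacet
  facet normal 0.9239 0.3827 0.0000
    outer loop
      vertex 20.000 10.000 0.000
      vertex 17.071 17.071 30.000
      vertex 20.000 10.000 30.000
    endloop
  endfacet
  facet normal 0.3827 0.9239 0.0000
    outer loop
      vertex 17.071 17.071 0.000
      vertex 10.000 20.000 0.000
      vertex 10.000 20.000 30.000
    endloop
  endfacet
  facet normal 0.3827 0.9239 0.0000
    outer loop
      vertex 17.071 17.071 0.000
      vertex 10.000 20.000 30.000
      vertex 17.071 17.071 30.000
    endloop
  endfacet
  facet normal -0.3827 0.9239 0.0000
    outer loop
      vertex 10.000 20.000 0.000
      vertex 2.929 17.071 0.000
      vertex 2.929 17.071 30.000
    endloop
  endfacet
  facet normal -0.3827 0.9239 0.0000
    outer loop
      vertex 10.000 20.000 0.000
      vertex 2.929 17.071 30.000
      vertex 10.000 20.000 30.000
    endloop
  endfacet
  facet normal -0.9239 0.3827 0.0000
    outer loop
      vertex 2.929 17.071 0.000
      vertex 0.000 10.000 0.000
      vertex 0.000 10.000 30.000
    endloop
  endfacet
  facet normal -0.9239 0.3827 0.0000
    outer loop
      vertex 2.929 17.071 0.000
      vertex 0.000 10.000 30.000
      vertex 2.929 17.071 30.000
    endloop
  endfacet
  facet normal -0.9239 -0.3827 0.0000
    outer loop
      vertex 0.000 10.000 0.000
      vertex 2.929 2.929 0.000
      vertex 2.929 2.929 30.000
    endloop
  endfacet
  facet normal -0.9239 -0.3827 0.0000
    outer loop
      vertex 0.000 10.000 0.000
      vertex 2.929 2.929 30.000
      vertex 0.000 10.000 30.000
    endloop
  endfacet
  facet normal -0.3827 -0.9239 0.0000
    outer loop
      vertex 2.929 2.929 0.000
      vertex 10.000 0.000 0.000
      vertex 10.000 0.000 30.000
    endloop
  endfacet
  facet normal -0.3827 -0.9239 0.0000
    outer loop
      vertex 2.929 2.929 0.000
      vertex 10.000 0.000 30.000
      vertex 2.929 2.929 30.000
    endloop
  endfacet
  facet normal 0.3827 -0.9239 0.0000
    outer loop
      vertex 10.000 0.000 0.000
      vertex 17.071 2.929 0.000
      vertex 17.071 2.929 30.000
    endloop
  endfacet
  facet normal 0.3827 -0.9239 0.0000
    outer loop
      vertex 10.000 0.000 0.000
      vertex 17.071 2.929 30.000
      vertex 10.000 0.000 30.000
    endloop
  endfacet
  facet normal 0.9239 -0.3827 0.0000
    outer loop
      vertex 17.071 2.929 0.000
      vertex 20.000 10.000 0.000
      vertex 20.000 10.000 30.000
    endloop
  endfacet
  facet normal 0.9239 -0.3827 0.0000
    outer loop
      vertex 17.071 2.929 0.000
      vertex 20.000 10.000 30.000
      vertex 17.071 2.929 30.000
    endloop
  endfacet
endsolid part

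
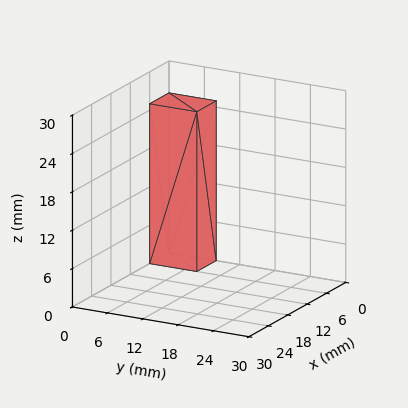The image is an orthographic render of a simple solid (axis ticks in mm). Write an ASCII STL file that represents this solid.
Reading the render: the shape is a rectangular box, roughly 6 × 8 mm footprint and 25 mm tall (dimensions read to the nearest mm from the axis ticks). For the STL, each face is triangulated and given an outward normal.

solid part
  facet normal 0.0000 0.0000 -1.0000
    outer loop
      vertex 6.00 8.00 0.00
      vertex 6.00 0.00 0.00
      vertex 0.00 0.00 0.00
    endloop
  endfacet
  facet normal 0.0000 0.0000 -1.0000
    outer loop
      vertex 0.00 8.00 0.00
      vertex 6.00 8.00 0.00
      vertex 0.00 0.00 0.00
    endloop
  endfacet
  facet normal 0.0000 0.0000 1.0000
    outer loop
      vertex 0.00 0.00 25.00
      vertex 6.00 0.00 25.00
      vertex 6.00 8.00 25.00
    endloop
  endfacet
  facet normal 0.0000 0.0000 1.0000
    outer loop
      vertex 0.00 0.00 25.00
      vertex 6.00 8.00 25.00
      vertex 0.00 8.00 25.00
    endloop
  endfacet
  facet normal 0.0000 -1.0000 0.0000
    outer loop
      vertex 0.00 0.00 0.00
      vertex 6.00 0.00 0.00
      vertex 6.00 0.00 25.00
    endloop
  endfacet
  facet normal 0.0000 -1.0000 0.0000
    outer loop
      vertex 0.00 0.00 0.00
      vertex 6.00 0.00 25.00
      vertex 0.00 0.00 25.00
    endloop
  endfacet
  facet normal 0.0000 1.0000 0.0000
    outer loop
      vertex 6.00 8.00 25.00
      vertex 6.00 8.00 0.00
      vertex 0.00 8.00 0.00
    endloop
  endfacet
  facet normal 0.0000 1.0000 0.0000
    outer loop
      vertex 0.00 8.00 25.00
      vertex 6.00 8.00 25.00
      vertex 0.00 8.00 0.00
    endloop
  endfacet
  facet normal -1.0000 0.0000 0.0000
    outer loop
      vertex 0.00 8.00 25.00
      vertex 0.00 8.00 0.00
      vertex 0.00 0.00 0.00
    endloop
  endfacet
  facet normal -1.0000 0.0000 0.0000
    outer loop
      vertex 0.00 0.00 25.00
      vertex 0.00 8.00 25.00
      vertex 0.00 0.00 0.00
    endloop
  endfacet
  facet normal 1.0000 0.0000 0.0000
    outer loop
      vertex 6.00 0.00 0.00
      vertex 6.00 8.00 0.00
      vertex 6.00 8.00 25.00
    endloop
  endfacet
  facet normal 1.0000 0.0000 0.0000
    outer loop
      vertex 6.00 0.00 0.00
      vertex 6.00 8.00 25.00
      vertex 6.00 0.00 25.00
    endloop
  endfacet
endsolid part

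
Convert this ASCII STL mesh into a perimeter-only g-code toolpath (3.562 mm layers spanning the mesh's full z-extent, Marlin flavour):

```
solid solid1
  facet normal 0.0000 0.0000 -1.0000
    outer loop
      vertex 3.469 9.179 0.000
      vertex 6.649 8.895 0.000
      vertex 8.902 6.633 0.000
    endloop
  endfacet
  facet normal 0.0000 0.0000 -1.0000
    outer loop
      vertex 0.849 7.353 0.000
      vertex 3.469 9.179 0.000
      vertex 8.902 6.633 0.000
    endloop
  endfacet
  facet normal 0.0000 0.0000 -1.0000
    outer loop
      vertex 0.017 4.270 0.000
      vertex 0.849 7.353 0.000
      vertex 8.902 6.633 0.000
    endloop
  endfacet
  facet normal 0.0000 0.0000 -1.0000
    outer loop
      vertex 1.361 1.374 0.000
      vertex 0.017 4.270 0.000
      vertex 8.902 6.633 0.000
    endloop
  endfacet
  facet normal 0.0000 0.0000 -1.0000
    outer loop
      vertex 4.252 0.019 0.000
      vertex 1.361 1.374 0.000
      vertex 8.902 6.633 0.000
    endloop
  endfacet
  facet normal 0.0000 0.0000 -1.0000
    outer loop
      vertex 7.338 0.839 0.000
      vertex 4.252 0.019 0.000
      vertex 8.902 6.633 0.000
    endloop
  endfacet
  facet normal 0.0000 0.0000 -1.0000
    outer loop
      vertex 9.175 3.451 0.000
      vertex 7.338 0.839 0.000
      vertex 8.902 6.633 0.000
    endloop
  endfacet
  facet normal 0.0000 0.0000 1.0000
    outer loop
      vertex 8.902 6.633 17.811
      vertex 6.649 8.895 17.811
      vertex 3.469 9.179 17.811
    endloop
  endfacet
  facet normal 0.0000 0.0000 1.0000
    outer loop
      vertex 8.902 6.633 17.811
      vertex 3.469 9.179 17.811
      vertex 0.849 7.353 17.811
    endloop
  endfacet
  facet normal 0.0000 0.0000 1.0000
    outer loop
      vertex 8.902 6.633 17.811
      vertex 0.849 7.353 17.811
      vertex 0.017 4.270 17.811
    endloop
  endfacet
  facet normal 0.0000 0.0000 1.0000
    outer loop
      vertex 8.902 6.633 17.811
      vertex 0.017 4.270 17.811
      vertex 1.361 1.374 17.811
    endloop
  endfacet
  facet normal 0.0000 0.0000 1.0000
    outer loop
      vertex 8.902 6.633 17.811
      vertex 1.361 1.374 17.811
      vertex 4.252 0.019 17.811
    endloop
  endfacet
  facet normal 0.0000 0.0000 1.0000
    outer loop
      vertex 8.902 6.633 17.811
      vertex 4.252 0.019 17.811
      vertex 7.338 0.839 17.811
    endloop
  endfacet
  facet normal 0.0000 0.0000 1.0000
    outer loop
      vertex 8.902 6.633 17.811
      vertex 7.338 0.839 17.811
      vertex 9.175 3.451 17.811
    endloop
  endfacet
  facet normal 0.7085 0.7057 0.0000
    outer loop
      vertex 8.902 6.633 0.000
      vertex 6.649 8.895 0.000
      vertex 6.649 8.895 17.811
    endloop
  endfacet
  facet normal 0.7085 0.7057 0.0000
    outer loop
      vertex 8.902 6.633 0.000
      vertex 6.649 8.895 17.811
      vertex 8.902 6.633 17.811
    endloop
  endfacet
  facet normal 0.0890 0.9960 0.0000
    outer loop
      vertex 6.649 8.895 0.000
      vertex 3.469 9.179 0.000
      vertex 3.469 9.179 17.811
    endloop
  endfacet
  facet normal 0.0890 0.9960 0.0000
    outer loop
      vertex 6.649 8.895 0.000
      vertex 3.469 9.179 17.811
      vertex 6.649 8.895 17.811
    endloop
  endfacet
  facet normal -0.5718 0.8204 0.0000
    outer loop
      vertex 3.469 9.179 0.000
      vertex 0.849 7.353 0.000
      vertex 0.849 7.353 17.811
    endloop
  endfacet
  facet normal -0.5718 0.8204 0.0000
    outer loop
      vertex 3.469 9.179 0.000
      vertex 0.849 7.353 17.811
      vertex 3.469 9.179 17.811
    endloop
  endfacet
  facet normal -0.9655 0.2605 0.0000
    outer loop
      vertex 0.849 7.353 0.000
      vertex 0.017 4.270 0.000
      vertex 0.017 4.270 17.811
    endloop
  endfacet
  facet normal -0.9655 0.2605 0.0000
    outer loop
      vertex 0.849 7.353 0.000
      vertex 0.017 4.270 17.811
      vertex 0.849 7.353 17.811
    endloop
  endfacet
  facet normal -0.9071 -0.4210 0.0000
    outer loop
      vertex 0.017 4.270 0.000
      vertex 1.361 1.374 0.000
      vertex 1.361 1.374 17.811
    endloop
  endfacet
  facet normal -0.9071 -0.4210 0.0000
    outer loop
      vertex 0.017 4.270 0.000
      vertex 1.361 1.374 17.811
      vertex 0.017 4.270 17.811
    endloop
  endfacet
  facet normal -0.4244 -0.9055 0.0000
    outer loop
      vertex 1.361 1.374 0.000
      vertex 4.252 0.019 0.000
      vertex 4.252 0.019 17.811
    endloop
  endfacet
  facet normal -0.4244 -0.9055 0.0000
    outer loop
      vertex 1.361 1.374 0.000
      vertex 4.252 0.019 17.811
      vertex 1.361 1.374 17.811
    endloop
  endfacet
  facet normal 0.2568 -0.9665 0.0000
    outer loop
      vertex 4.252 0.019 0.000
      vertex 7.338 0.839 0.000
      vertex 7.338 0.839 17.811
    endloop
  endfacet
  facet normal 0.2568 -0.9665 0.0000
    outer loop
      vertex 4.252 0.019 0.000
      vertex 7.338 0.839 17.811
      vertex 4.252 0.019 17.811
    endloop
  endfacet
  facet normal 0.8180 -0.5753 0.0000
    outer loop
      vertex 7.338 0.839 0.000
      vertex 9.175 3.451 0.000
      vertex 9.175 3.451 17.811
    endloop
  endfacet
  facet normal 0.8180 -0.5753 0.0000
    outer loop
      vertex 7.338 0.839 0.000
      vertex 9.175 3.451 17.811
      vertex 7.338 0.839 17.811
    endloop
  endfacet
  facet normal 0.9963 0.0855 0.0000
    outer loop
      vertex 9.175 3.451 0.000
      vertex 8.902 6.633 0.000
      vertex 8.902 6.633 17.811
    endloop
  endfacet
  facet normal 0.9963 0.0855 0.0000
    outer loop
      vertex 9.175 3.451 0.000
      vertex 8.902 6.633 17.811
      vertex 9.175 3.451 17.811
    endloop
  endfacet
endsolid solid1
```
; perimeter-only toolpath
G21 ; units = mm
G90 ; absolute positioning
G28 ; home
; layer 1
G0 Z3.562
G0 X8.902 Y6.633
G1 X6.649 Y8.895
G1 X3.469 Y9.179
G1 X0.849 Y7.353
G1 X0.017 Y4.270
G1 X1.361 Y1.374
G1 X4.252 Y0.019
G1 X7.338 Y0.839
G1 X9.175 Y3.451
G1 X8.902 Y6.633
; layer 2
G0 Z7.124
G0 X8.902 Y6.633
G1 X6.649 Y8.895
G1 X3.469 Y9.179
G1 X0.849 Y7.353
G1 X0.017 Y4.270
G1 X1.361 Y1.374
G1 X4.252 Y0.019
G1 X7.338 Y0.839
G1 X9.175 Y3.451
G1 X8.902 Y6.633
; layer 3
G0 Z10.687
G0 X8.902 Y6.633
G1 X6.649 Y8.895
G1 X3.469 Y9.179
G1 X0.849 Y7.353
G1 X0.017 Y4.270
G1 X1.361 Y1.374
G1 X4.252 Y0.019
G1 X7.338 Y0.839
G1 X9.175 Y3.451
G1 X8.902 Y6.633
; layer 4
G0 Z14.249
G0 X8.902 Y6.633
G1 X6.649 Y8.895
G1 X3.469 Y9.179
G1 X0.849 Y7.353
G1 X0.017 Y4.270
G1 X1.361 Y1.374
G1 X4.252 Y0.019
G1 X7.338 Y0.839
G1 X9.175 Y3.451
G1 X8.902 Y6.633
; layer 5
G0 Z17.811
G0 X8.902 Y6.633
G1 X6.649 Y8.895
G1 X3.469 Y9.179
G1 X0.849 Y7.353
G1 X0.017 Y4.270
G1 X1.361 Y1.374
G1 X4.252 Y0.019
G1 X7.338 Y0.839
G1 X9.175 Y3.451
G1 X8.902 Y6.633
M2 ; end

The solid is a regular 9-sided prism (a cylinder approximated with 9 flat sides), circumscribed radius ≈ 4.67 mm, height ≈ 17.8 mm. Slicing at Δz = 3.562 mm — 5 equal slices spanning the solid's height, so layer i sits at z = i·h/5 — gives 5 non-empty perimeters. Each is a 9-segment closed polygon; G0 lifts to the layer z and rapids to the start vertex, then G1 traces the edges.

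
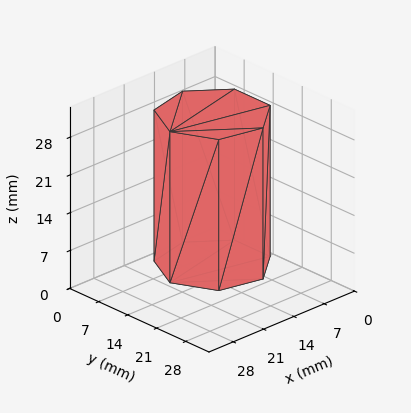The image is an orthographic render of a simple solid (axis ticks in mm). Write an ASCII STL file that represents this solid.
Reading the render: the shape is a regular 7-sided prism (a cylinder approximated with 7 flat sides), circumscribed radius ≈ 10 mm, height ≈ 28 mm (dimensions read to the nearest mm from the axis ticks). For the STL, each face is triangulated and given an outward normal.

solid part
  facet normal 0.0000 0.0000 -1.0000
    outer loop
      vertex 7.8 19.7 0.0
      vertex 16.2 17.8 0.0
      vertex 20.0 10.0 0.0
    endloop
  endfacet
  facet normal 0.0000 0.0000 -1.0000
    outer loop
      vertex 1.0 14.3 0.0
      vertex 7.8 19.7 0.0
      vertex 20.0 10.0 0.0
    endloop
  endfacet
  facet normal 0.0000 0.0000 -1.0000
    outer loop
      vertex 1.0 5.7 0.0
      vertex 1.0 14.3 0.0
      vertex 20.0 10.0 0.0
    endloop
  endfacet
  facet normal 0.0000 0.0000 -1.0000
    outer loop
      vertex 7.8 0.3 0.0
      vertex 1.0 5.7 0.0
      vertex 20.0 10.0 0.0
    endloop
  endfacet
  facet normal 0.0000 0.0000 -1.0000
    outer loop
      vertex 16.2 2.2 0.0
      vertex 7.8 0.3 0.0
      vertex 20.0 10.0 0.0
    endloop
  endfacet
  facet normal 0.0000 0.0000 1.0000
    outer loop
      vertex 20.0 10.0 28.0
      vertex 16.2 17.8 28.0
      vertex 7.8 19.7 28.0
    endloop
  endfacet
  facet normal 0.0000 0.0000 1.0000
    outer loop
      vertex 20.0 10.0 28.0
      vertex 7.8 19.7 28.0
      vertex 1.0 14.3 28.0
    endloop
  endfacet
  facet normal 0.0000 0.0000 1.0000
    outer loop
      vertex 20.0 10.0 28.0
      vertex 1.0 14.3 28.0
      vertex 1.0 5.7 28.0
    endloop
  endfacet
  facet normal 0.0000 0.0000 1.0000
    outer loop
      vertex 20.0 10.0 28.0
      vertex 1.0 5.7 28.0
      vertex 7.8 0.3 28.0
    endloop
  endfacet
  facet normal 0.0000 0.0000 1.0000
    outer loop
      vertex 20.0 10.0 28.0
      vertex 7.8 0.3 28.0
      vertex 16.2 2.2 28.0
    endloop
  endfacet
  facet normal 0.8990 0.4380 0.0000
    outer loop
      vertex 20.0 10.0 0.0
      vertex 16.2 17.8 0.0
      vertex 16.2 17.8 28.0
    endloop
  endfacet
  facet normal 0.8990 0.4380 0.0000
    outer loop
      vertex 20.0 10.0 0.0
      vertex 16.2 17.8 28.0
      vertex 20.0 10.0 28.0
    endloop
  endfacet
  facet normal 0.2206 0.9754 0.0000
    outer loop
      vertex 16.2 17.8 0.0
      vertex 7.8 19.7 0.0
      vertex 7.8 19.7 28.0
    endloop
  endfacet
  facet normal 0.2206 0.9754 0.0000
    outer loop
      vertex 16.2 17.8 0.0
      vertex 7.8 19.7 28.0
      vertex 16.2 17.8 28.0
    endloop
  endfacet
  facet normal -0.6219 0.7831 0.0000
    outer loop
      vertex 7.8 19.7 0.0
      vertex 1.0 14.3 0.0
      vertex 1.0 14.3 28.0
    endloop
  endfacet
  facet normal -0.6219 0.7831 0.0000
    outer loop
      vertex 7.8 19.7 0.0
      vertex 1.0 14.3 28.0
      vertex 7.8 19.7 28.0
    endloop
  endfacet
  facet normal -1.0000 0.0000 0.0000
    outer loop
      vertex 1.0 14.3 0.0
      vertex 1.0 5.7 0.0
      vertex 1.0 5.7 28.0
    endloop
  endfacet
  facet normal -1.0000 0.0000 0.0000
    outer loop
      vertex 1.0 14.3 0.0
      vertex 1.0 5.7 28.0
      vertex 1.0 14.3 28.0
    endloop
  endfacet
  facet normal -0.6219 -0.7831 0.0000
    outer loop
      vertex 1.0 5.7 0.0
      vertex 7.8 0.3 0.0
      vertex 7.8 0.3 28.0
    endloop
  endfacet
  facet normal -0.6219 -0.7831 0.0000
    outer loop
      vertex 1.0 5.7 0.0
      vertex 7.8 0.3 28.0
      vertex 1.0 5.7 28.0
    endloop
  endfacet
  facet normal 0.2206 -0.9754 0.0000
    outer loop
      vertex 7.8 0.3 0.0
      vertex 16.2 2.2 0.0
      vertex 16.2 2.2 28.0
    endloop
  endfacet
  facet normal 0.2206 -0.9754 0.0000
    outer loop
      vertex 7.8 0.3 0.0
      vertex 16.2 2.2 28.0
      vertex 7.8 0.3 28.0
    endloop
  endfacet
  facet normal 0.8990 -0.4380 0.0000
    outer loop
      vertex 16.2 2.2 0.0
      vertex 20.0 10.0 0.0
      vertex 20.0 10.0 28.0
    endloop
  endfacet
  facet normal 0.8990 -0.4380 0.0000
    outer loop
      vertex 16.2 2.2 0.0
      vertex 20.0 10.0 28.0
      vertex 16.2 2.2 28.0
    endloop
  endfacet
endsolid part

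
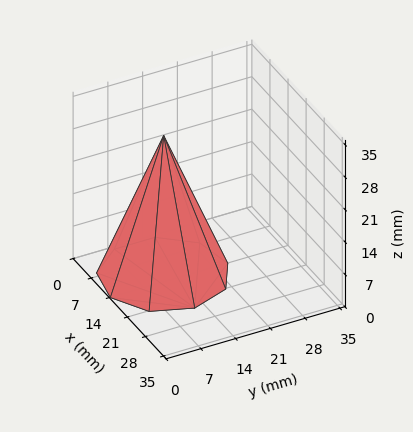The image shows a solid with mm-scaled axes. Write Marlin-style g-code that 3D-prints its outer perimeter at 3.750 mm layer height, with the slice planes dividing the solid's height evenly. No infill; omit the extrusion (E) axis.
Reading the render: the shape is a regular 9-sided pyramid, base circumscribed radius ≈ 12 mm, apex at z ≈ 30 mm (dimensions read to the nearest mm from the axis ticks). For the g-code, the solid's height is divided into equal slices at the stated Δz and each level perimeter traced with G1 moves after a G0 lift.

; perimeter-only toolpath
G21 ; units = mm
G90 ; absolute positioning
G28 ; home
; layer 1
G0 Z3.750
G0 X22.500 Y12.000
G1 X20.044 Y18.749
G1 X13.823 Y22.341
G1 X6.750 Y21.093
G1 X2.133 Y15.591
G1 X2.133 Y8.409
G1 X6.750 Y2.907
G1 X13.823 Y1.659
G1 X20.044 Y5.251
G1 X22.500 Y12.000
; layer 2
G0 Z7.500
G0 X21.000 Y12.000
G1 X18.895 Y17.785
G1 X13.563 Y20.864
G1 X7.500 Y19.794
G1 X3.543 Y15.078
G1 X3.543 Y8.922
G1 X7.500 Y4.206
G1 X13.563 Y3.136
G1 X18.895 Y6.215
G1 X21.000 Y12.000
; layer 3
G0 Z11.250
G0 X19.500 Y12.000
G1 X17.746 Y16.821
G1 X13.303 Y19.386
G1 X8.250 Y18.495
G1 X4.952 Y14.565
G1 X4.952 Y9.435
G1 X8.250 Y5.505
G1 X13.303 Y4.614
G1 X17.746 Y7.179
G1 X19.500 Y12.000
; layer 4
G0 Z15.000
G0 X18.000 Y12.000
G1 X16.596 Y15.857
G1 X13.042 Y17.909
G1 X9.000 Y17.196
G1 X6.362 Y14.052
G1 X6.362 Y9.948
G1 X9.000 Y6.804
G1 X13.042 Y6.091
G1 X16.596 Y8.143
G1 X18.000 Y12.000
; layer 5
G0 Z18.750
G0 X16.500 Y12.000
G1 X15.447 Y14.892
G1 X12.781 Y16.432
G1 X9.750 Y15.897
G1 X7.771 Y13.539
G1 X7.771 Y10.461
G1 X9.750 Y8.103
G1 X12.781 Y7.568
G1 X15.447 Y9.108
G1 X16.500 Y12.000
; layer 6
G0 Z22.500
G0 X15.000 Y12.000
G1 X14.298 Y13.928
G1 X12.521 Y14.954
G1 X10.500 Y14.598
G1 X9.181 Y13.026
G1 X9.181 Y10.974
G1 X10.500 Y9.402
G1 X12.521 Y9.046
G1 X14.298 Y10.072
G1 X15.000 Y12.000
; layer 7
G0 Z26.250
G0 X13.500 Y12.000
G1 X13.149 Y12.964
G1 X12.261 Y13.477
G1 X11.250 Y13.299
G1 X10.591 Y12.513
G1 X10.591 Y11.487
G1 X11.250 Y10.701
G1 X12.261 Y10.523
G1 X13.149 Y11.036
G1 X13.500 Y12.000
M2 ; end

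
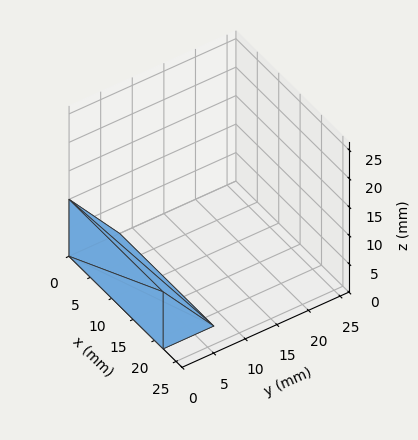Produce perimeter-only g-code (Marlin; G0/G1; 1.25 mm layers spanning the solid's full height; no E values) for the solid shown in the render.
Reading the render: the shape is a wedge (ramp): 22 × 8 mm base, rising to 10 mm along the y=0 edge and sloping linearly to z=0 at y=8 (dimensions read to the nearest mm from the axis ticks). For the g-code, the solid's height is divided into equal slices at the stated Δz and each level perimeter traced with G1 moves after a G0 lift.

; perimeter-only toolpath
G21 ; units = mm
G90 ; absolute positioning
G28 ; home
; layer 1
G0 Z1.25
G0 X0.00 Y0.00
G1 X22.00 Y0.00
G1 X22.00 Y7.00
G1 X0.00 Y7.00
G1 X0.00 Y0.00
; layer 2
G0 Z2.50
G0 X0.00 Y0.00
G1 X22.00 Y0.00
G1 X22.00 Y6.00
G1 X0.00 Y6.00
G1 X0.00 Y0.00
; layer 3
G0 Z3.75
G0 X0.00 Y0.00
G1 X22.00 Y0.00
G1 X22.00 Y5.00
G1 X0.00 Y5.00
G1 X0.00 Y0.00
; layer 4
G0 Z5.00
G0 X0.00 Y0.00
G1 X22.00 Y0.00
G1 X22.00 Y4.00
G1 X0.00 Y4.00
G1 X0.00 Y0.00
; layer 5
G0 Z6.25
G0 X0.00 Y0.00
G1 X22.00 Y0.00
G1 X22.00 Y3.00
G1 X0.00 Y3.00
G1 X0.00 Y0.00
; layer 6
G0 Z7.50
G0 X0.00 Y0.00
G1 X22.00 Y0.00
G1 X22.00 Y2.00
G1 X0.00 Y2.00
G1 X0.00 Y0.00
; layer 7
G0 Z8.75
G0 X0.00 Y0.00
G1 X22.00 Y0.00
G1 X22.00 Y1.00
G1 X0.00 Y1.00
G1 X0.00 Y0.00
M2 ; end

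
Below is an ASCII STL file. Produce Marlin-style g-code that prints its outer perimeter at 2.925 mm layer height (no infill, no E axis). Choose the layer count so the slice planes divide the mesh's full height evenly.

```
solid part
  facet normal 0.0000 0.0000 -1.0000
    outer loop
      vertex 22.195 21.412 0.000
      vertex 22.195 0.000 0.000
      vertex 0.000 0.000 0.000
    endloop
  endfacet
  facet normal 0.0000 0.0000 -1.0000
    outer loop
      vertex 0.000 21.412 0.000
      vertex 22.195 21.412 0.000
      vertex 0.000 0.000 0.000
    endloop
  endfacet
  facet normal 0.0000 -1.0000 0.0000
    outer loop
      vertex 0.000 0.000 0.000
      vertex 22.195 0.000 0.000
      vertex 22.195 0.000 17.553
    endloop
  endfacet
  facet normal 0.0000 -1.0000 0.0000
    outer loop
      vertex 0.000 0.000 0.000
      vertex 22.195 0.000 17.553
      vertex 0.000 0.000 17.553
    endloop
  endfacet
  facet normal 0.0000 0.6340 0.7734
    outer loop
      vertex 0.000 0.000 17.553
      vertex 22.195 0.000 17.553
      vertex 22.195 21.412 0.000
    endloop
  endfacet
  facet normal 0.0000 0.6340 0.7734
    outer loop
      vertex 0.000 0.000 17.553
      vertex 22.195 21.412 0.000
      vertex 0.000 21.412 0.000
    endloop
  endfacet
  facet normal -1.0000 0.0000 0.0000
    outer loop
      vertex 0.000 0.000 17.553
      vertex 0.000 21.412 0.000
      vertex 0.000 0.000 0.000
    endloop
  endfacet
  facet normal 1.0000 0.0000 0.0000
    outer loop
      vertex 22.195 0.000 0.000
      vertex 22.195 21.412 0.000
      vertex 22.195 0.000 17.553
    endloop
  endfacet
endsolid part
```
; perimeter-only toolpath
G21 ; units = mm
G90 ; absolute positioning
G28 ; home
; layer 1
G0 Z2.925
G0 X0.000 Y0.000
G1 X22.195 Y0.000
G1 X22.195 Y17.843
G1 X0.000 Y17.843
G1 X0.000 Y0.000
; layer 2
G0 Z5.851
G0 X0.000 Y0.000
G1 X22.195 Y0.000
G1 X22.195 Y14.275
G1 X0.000 Y14.275
G1 X0.000 Y0.000
; layer 3
G0 Z8.777
G0 X0.000 Y0.000
G1 X22.195 Y0.000
G1 X22.195 Y10.706
G1 X0.000 Y10.706
G1 X0.000 Y0.000
; layer 4
G0 Z11.702
G0 X0.000 Y0.000
G1 X22.195 Y0.000
G1 X22.195 Y7.137
G1 X0.000 Y7.137
G1 X0.000 Y0.000
; layer 5
G0 Z14.627
G0 X0.000 Y0.000
G1 X22.195 Y0.000
G1 X22.195 Y3.569
G1 X0.000 Y3.569
G1 X0.000 Y0.000
M2 ; end

The solid is a wedge (ramp): 22.2 × 21.4 mm base, rising to 17.6 mm along the y=0 edge and sloping linearly to z=0 at y=21.4. Slicing at Δz = 2.925 mm — 6 equal slices spanning the solid's height, so layer i sits at z = i·h/6 — gives 5 non-empty perimeters. Each is a 4-segment closed polygon; G0 lifts to the layer z and rapids to the start vertex, then G1 traces the edges. The cross-section shrinks linearly with z (the slice at the apex is degenerate and omitted).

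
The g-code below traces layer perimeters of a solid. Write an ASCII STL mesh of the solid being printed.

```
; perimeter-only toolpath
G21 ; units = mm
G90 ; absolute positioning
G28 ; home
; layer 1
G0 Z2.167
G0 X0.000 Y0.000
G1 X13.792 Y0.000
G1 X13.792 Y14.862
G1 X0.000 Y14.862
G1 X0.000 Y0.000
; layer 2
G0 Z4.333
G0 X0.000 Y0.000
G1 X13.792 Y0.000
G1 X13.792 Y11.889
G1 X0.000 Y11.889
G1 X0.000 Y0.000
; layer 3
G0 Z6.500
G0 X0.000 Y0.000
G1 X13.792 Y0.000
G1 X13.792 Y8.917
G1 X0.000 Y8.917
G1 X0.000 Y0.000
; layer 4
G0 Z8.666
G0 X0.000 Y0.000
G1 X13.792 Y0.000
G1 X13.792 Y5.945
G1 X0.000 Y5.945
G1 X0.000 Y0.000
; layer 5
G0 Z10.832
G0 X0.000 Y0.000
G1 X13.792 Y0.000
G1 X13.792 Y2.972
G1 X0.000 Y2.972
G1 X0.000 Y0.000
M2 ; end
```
solid part
  facet normal 0.0000 0.0000 -1.0000
    outer loop
      vertex 13.792 17.834 0.000
      vertex 13.792 0.000 0.000
      vertex 0.000 0.000 0.000
    endloop
  endfacet
  facet normal 0.0000 0.0000 -1.0000
    outer loop
      vertex 0.000 17.834 0.000
      vertex 13.792 17.834 0.000
      vertex 0.000 0.000 0.000
    endloop
  endfacet
  facet normal 0.0000 -1.0000 0.0000
    outer loop
      vertex 0.000 0.000 0.000
      vertex 13.792 0.000 0.000
      vertex 13.792 0.000 12.999
    endloop
  endfacet
  facet normal 0.0000 -1.0000 0.0000
    outer loop
      vertex 0.000 0.000 0.000
      vertex 13.792 0.000 12.999
      vertex 0.000 0.000 12.999
    endloop
  endfacet
  facet normal 0.0000 0.5890 0.8081
    outer loop
      vertex 0.000 0.000 12.999
      vertex 13.792 0.000 12.999
      vertex 13.792 17.834 0.000
    endloop
  endfacet
  facet normal 0.0000 0.5890 0.8081
    outer loop
      vertex 0.000 0.000 12.999
      vertex 13.792 17.834 0.000
      vertex 0.000 17.834 0.000
    endloop
  endfacet
  facet normal -1.0000 0.0000 0.0000
    outer loop
      vertex 0.000 0.000 12.999
      vertex 0.000 17.834 0.000
      vertex 0.000 0.000 0.000
    endloop
  endfacet
  facet normal 1.0000 0.0000 0.0000
    outer loop
      vertex 13.792 0.000 0.000
      vertex 13.792 17.834 0.000
      vertex 13.792 0.000 12.999
    endloop
  endfacet
endsolid part

The G0 Z moves step by Δz≈2.167 mm. The G1 loops shrink linearly with z, so the solid tapers from its base footprint up to z≈13. Closing with a flat bottom cap and the tapered top and triangulating gives 8 facets — a wedge (ramp): 13.8 × 17.8 mm base, rising to 13 mm along the y=0 edge and sloping linearly to z=0 at y=17.8.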